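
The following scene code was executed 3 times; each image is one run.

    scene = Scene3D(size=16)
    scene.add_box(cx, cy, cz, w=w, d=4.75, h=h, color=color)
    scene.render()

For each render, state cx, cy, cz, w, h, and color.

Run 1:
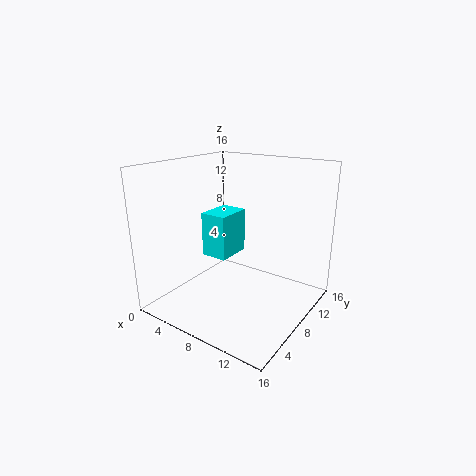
cx = 0.75; cy = 10.25; cz = 3.25; w = 3.5; h = 5.75; color = 'cyan'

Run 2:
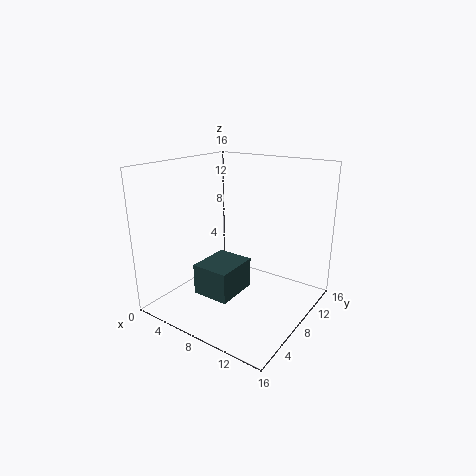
cx = 6; cy = 2.75; cz = 3; w = 4; h = 3.25; color = 'darkslategray'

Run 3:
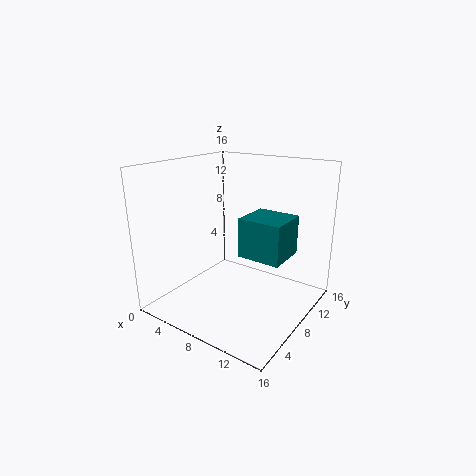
cx = 8; cy = 8; cz = 5.75; w = 5; h = 4.5; color = 'teal'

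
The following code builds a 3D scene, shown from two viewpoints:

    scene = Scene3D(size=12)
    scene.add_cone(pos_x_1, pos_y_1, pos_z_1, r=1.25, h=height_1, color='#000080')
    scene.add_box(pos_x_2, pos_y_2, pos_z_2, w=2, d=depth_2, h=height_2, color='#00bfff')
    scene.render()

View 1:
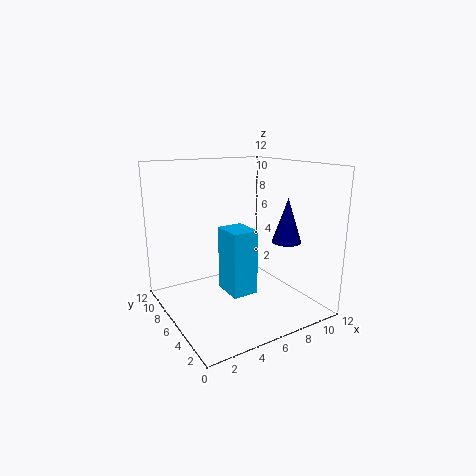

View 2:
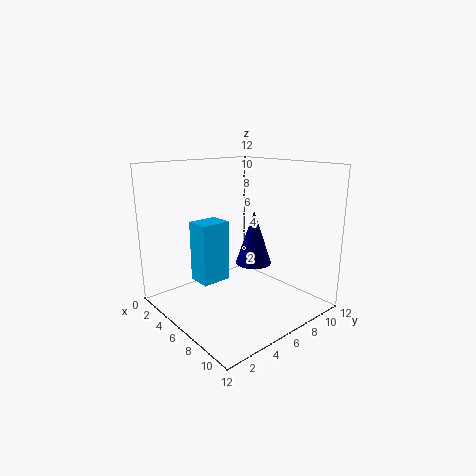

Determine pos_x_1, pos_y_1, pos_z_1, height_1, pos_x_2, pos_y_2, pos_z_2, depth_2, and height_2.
pos_x_1 = 9.75, pos_y_1 = 4.25, pos_z_1 = 5.5, height_1 = 3.75, pos_x_2 = 3.75, pos_y_2 = 2.75, pos_z_2 = 2.5, depth_2 = 2.5, height_2 = 5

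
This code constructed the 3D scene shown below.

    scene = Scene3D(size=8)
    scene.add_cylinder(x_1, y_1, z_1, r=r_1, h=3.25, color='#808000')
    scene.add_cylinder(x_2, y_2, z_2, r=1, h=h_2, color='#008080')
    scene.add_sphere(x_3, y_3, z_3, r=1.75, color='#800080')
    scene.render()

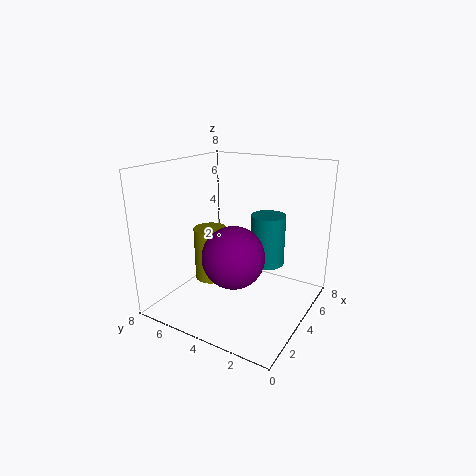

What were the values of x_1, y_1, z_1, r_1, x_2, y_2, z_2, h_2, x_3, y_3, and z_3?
x_1 = 4.5; y_1 = 6.25; z_1 = 0.75; r_1 = 1; x_2 = 5.75; y_2 = 3; z_2 = 2; h_2 = 3; x_3 = 3.5; y_3 = 4; z_3 = 3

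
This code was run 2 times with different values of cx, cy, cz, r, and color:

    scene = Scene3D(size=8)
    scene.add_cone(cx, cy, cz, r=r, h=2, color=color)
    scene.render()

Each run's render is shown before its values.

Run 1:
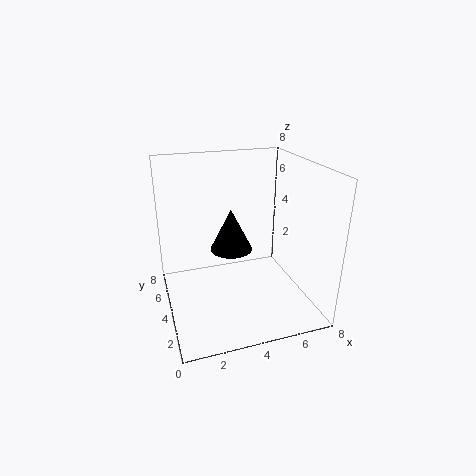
cx = 3; cy = 2; cz = 4.5; r = 1; color = 'black'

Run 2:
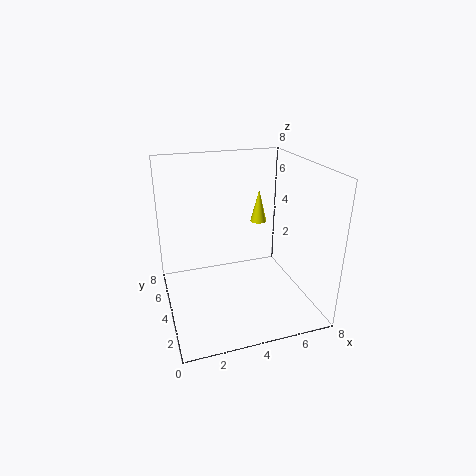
cx = 6; cy = 6; cz = 4; r = 0.5; color = 'yellow'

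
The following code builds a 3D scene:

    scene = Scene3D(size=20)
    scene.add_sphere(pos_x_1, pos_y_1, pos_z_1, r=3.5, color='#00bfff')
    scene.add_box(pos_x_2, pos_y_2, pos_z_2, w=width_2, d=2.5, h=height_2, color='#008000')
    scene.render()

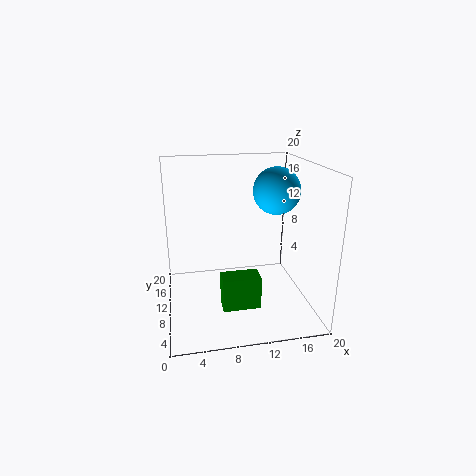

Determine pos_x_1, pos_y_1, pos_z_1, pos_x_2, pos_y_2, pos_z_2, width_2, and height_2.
pos_x_1 = 16.5; pos_y_1 = 13.5; pos_z_1 = 15.5; pos_x_2 = 6.5; pos_y_2 = 1; pos_z_2 = 4.5; width_2 = 4.5; height_2 = 4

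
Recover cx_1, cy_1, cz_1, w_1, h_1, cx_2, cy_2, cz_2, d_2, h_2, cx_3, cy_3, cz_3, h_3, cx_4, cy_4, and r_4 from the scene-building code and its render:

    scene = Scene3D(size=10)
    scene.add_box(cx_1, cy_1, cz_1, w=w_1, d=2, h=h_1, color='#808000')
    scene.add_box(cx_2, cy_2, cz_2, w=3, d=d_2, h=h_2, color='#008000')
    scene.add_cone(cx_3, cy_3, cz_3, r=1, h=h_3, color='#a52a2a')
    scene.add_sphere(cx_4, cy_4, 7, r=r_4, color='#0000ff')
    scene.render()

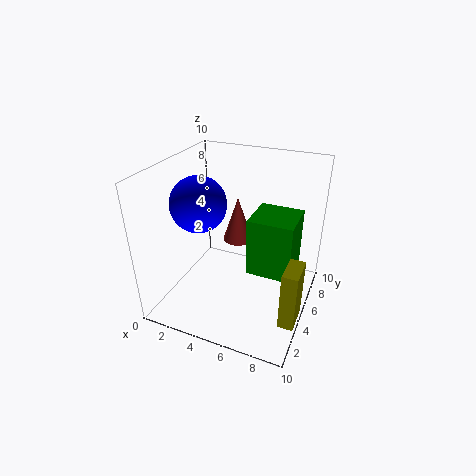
cx_1 = 9
cy_1 = 2
cz_1 = 1
w_1 = 1
h_1 = 4
cx_2 = 6
cy_2 = 4
cz_2 = 3
d_2 = 3
h_2 = 4
cx_3 = 5
cy_3 = 5
cz_3 = 5
h_3 = 3
cx_4 = 2
cy_4 = 5
r_4 = 2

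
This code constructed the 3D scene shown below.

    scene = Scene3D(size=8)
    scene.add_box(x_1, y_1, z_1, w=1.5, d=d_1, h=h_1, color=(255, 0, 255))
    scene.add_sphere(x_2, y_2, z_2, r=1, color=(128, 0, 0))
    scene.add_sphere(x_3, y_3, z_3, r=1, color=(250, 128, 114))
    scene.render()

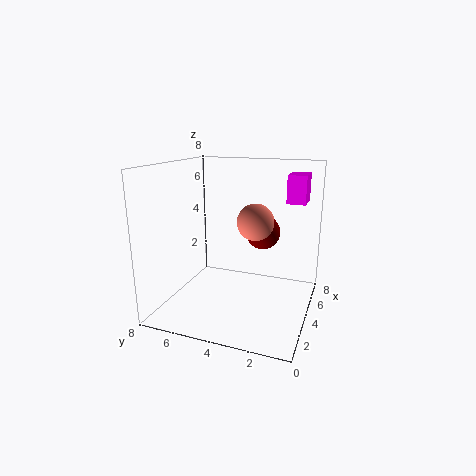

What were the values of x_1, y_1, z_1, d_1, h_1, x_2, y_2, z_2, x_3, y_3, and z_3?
x_1 = 4.5, y_1 = 0.5, z_1 = 6, d_1 = 1, h_1 = 1.5, x_2 = 5.5, y_2 = 3, z_2 = 4, x_3 = 4, y_3 = 3, z_3 = 5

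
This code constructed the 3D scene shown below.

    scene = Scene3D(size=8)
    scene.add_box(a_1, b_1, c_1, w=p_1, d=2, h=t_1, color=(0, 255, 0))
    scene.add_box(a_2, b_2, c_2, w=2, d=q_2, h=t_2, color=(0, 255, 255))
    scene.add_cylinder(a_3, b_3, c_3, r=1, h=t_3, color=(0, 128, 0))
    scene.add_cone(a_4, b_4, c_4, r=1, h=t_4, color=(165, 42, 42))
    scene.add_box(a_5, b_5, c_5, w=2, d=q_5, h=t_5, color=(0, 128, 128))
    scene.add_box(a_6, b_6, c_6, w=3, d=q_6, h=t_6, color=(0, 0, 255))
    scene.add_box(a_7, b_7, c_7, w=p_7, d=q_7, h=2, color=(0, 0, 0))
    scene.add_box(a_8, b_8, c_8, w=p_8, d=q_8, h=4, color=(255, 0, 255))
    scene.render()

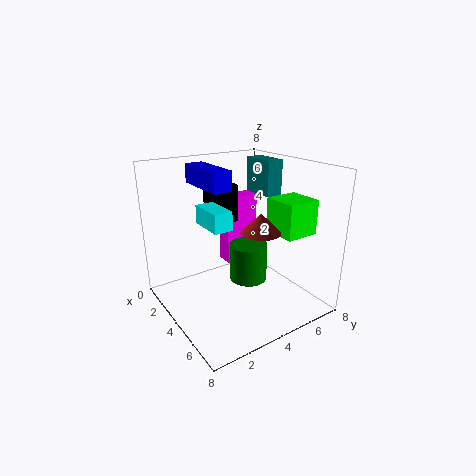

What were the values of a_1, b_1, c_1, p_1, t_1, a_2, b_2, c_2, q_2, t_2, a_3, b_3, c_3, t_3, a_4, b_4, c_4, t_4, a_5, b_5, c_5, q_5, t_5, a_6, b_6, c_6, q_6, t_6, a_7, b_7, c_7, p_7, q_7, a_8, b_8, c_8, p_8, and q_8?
a_1 = 4; b_1 = 6; c_1 = 4; p_1 = 2; t_1 = 2; a_2 = 3; b_2 = 2; c_2 = 5; q_2 = 1; t_2 = 1; a_3 = 5; b_3 = 4; c_3 = 2; t_3 = 2; a_4 = 6; b_4 = 4; c_4 = 5; t_4 = 1; a_5 = 2; b_5 = 6; c_5 = 6; q_5 = 1; t_5 = 2; a_6 = 2; b_6 = 2; c_6 = 7; q_6 = 1; t_6 = 1; a_7 = 2; b_7 = 3; c_7 = 5; p_7 = 2; q_7 = 1; a_8 = 2; b_8 = 4; c_8 = 2; p_8 = 1; q_8 = 2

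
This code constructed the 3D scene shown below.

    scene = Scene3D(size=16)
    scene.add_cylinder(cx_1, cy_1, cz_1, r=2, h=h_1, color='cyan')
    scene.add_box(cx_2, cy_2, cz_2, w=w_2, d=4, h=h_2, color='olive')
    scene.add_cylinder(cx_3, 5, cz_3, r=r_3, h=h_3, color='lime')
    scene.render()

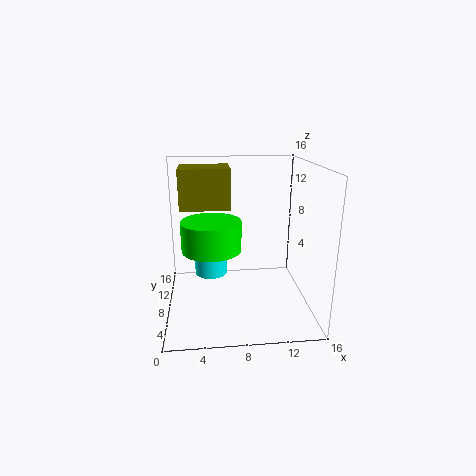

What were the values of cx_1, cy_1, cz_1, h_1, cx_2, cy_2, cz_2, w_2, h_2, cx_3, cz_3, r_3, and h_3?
cx_1 = 5, cy_1 = 12, cz_1 = 2, h_1 = 3, cx_2 = 2, cy_2 = 5, cz_2 = 12, w_2 = 5, h_2 = 4, cx_3 = 5, cz_3 = 8, r_3 = 3, h_3 = 3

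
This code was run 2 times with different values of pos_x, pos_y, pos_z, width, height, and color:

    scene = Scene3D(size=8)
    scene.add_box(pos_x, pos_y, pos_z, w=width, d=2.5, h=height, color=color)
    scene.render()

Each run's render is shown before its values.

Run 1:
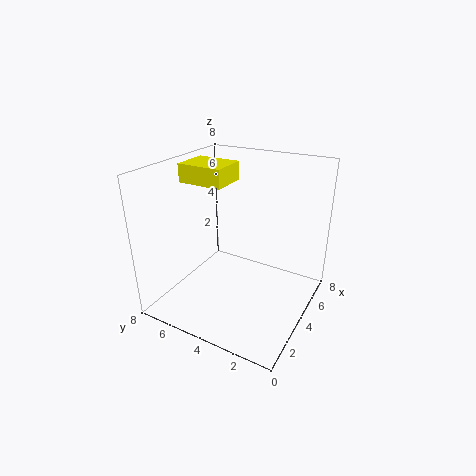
pos_x = 3; pos_y = 4.5; pos_z = 7; width = 2; height = 1; color = 'yellow'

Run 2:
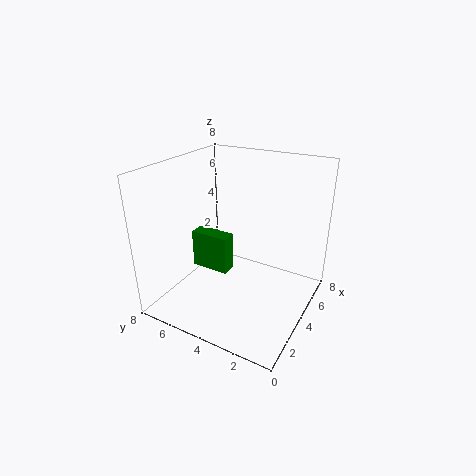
pos_x = 5; pos_y = 5.5; pos_z = 0.5; width = 1; height = 2.5; color = 'green'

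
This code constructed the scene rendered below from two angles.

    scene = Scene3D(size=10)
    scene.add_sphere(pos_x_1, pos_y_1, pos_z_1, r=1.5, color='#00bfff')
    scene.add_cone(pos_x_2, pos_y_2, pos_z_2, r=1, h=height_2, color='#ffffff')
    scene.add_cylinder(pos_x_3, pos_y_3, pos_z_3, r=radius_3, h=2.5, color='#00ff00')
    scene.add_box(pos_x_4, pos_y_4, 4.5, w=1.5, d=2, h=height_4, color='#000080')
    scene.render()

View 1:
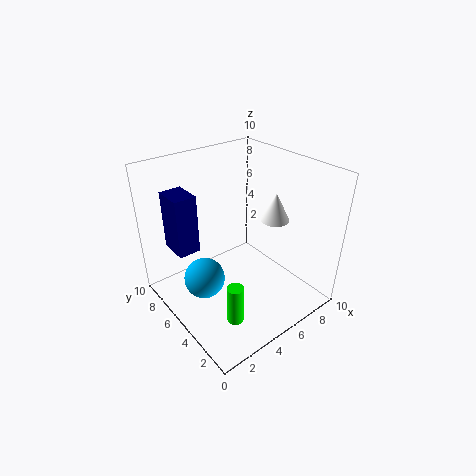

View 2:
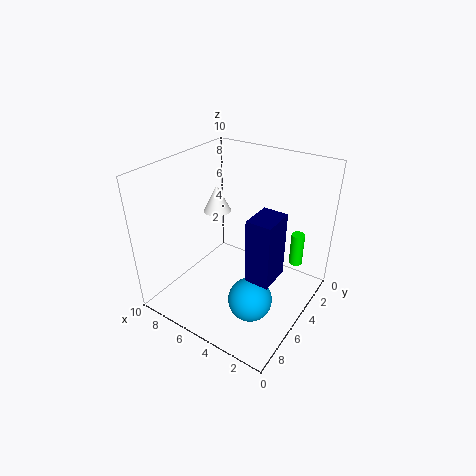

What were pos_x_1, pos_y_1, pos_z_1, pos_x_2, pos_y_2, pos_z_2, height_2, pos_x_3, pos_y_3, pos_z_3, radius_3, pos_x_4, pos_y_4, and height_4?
pos_x_1 = 3; pos_y_1 = 6.5; pos_z_1 = 1.5; pos_x_2 = 7.5; pos_y_2 = 4; pos_z_2 = 6; height_2 = 2; pos_x_3 = 2; pos_y_3 = 1.5; pos_z_3 = 2; radius_3 = 0.5; pos_x_4 = 1; pos_y_4 = 6; height_4 = 4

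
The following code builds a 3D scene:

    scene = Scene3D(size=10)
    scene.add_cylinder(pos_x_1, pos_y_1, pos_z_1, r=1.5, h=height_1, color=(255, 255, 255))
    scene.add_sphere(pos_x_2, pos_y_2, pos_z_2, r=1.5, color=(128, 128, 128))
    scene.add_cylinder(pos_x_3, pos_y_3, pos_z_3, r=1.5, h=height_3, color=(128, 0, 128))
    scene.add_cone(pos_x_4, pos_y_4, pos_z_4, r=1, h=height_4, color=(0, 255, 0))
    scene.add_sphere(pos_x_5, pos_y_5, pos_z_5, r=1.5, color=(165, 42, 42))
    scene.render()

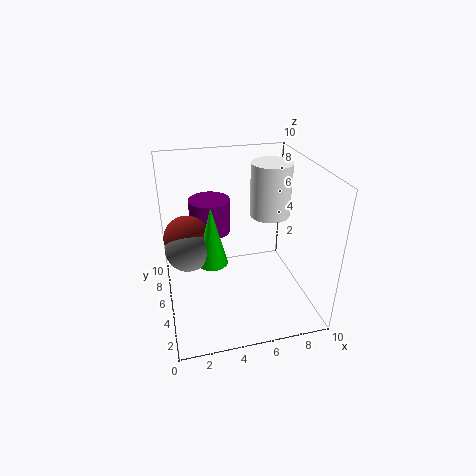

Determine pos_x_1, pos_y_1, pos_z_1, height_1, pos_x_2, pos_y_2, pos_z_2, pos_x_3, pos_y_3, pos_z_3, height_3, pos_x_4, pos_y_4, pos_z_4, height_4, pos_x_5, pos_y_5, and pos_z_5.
pos_x_1 = 8
pos_y_1 = 7
pos_z_1 = 5.5
height_1 = 4
pos_x_2 = 1.5
pos_y_2 = 4.5
pos_z_2 = 5
pos_x_3 = 3.5
pos_y_3 = 7.5
pos_z_3 = 4.5
height_3 = 2.5
pos_x_4 = 3
pos_y_4 = 4
pos_z_4 = 4
height_4 = 4
pos_x_5 = 1.5
pos_y_5 = 5
pos_z_5 = 5.5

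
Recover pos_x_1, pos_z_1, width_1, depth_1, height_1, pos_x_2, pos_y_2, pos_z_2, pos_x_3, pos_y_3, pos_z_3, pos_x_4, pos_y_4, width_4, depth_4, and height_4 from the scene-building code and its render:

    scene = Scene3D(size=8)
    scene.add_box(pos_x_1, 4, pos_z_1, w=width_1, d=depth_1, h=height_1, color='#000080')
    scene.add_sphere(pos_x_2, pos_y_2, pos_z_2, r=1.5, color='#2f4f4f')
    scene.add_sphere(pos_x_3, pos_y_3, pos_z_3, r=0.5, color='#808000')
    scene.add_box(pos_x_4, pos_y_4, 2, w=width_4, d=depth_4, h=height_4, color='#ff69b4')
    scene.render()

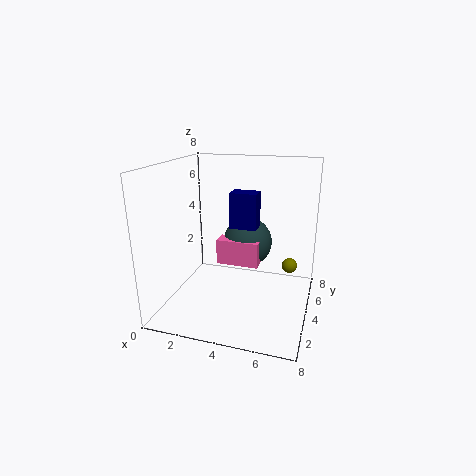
pos_x_1 = 3.5, pos_z_1 = 4.5, width_1 = 1.5, depth_1 = 1, height_1 = 2, pos_x_2 = 4, pos_y_2 = 6, pos_z_2 = 3, pos_x_3 = 6.5, pos_y_3 = 7.5, pos_z_3 = 1, pos_x_4 = 2.5, pos_y_4 = 4.5, width_4 = 2.5, depth_4 = 1, height_4 = 1.5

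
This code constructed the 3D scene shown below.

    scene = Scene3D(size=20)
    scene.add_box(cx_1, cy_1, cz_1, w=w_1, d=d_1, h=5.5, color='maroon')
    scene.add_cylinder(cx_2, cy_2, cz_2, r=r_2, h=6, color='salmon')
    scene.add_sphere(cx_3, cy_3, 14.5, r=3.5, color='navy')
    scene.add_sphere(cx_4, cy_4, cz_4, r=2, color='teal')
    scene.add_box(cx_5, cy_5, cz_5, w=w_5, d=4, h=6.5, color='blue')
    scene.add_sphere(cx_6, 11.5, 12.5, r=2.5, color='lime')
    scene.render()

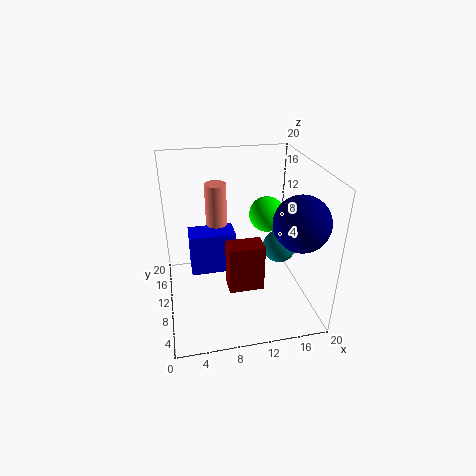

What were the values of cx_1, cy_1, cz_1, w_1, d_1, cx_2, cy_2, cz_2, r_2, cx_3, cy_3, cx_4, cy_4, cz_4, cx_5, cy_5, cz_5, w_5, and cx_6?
cx_1 = 7; cy_1 = 0.5; cz_1 = 8.5; w_1 = 4; d_1 = 2.5; cx_2 = 7.5; cy_2 = 13; cz_2 = 11; r_2 = 1.5; cx_3 = 16.5; cy_3 = 4; cx_4 = 14; cy_4 = 4.5; cz_4 = 11.5; cx_5 = 3.5; cy_5 = 13.5; cz_5 = 2; w_5 = 7; cx_6 = 14.5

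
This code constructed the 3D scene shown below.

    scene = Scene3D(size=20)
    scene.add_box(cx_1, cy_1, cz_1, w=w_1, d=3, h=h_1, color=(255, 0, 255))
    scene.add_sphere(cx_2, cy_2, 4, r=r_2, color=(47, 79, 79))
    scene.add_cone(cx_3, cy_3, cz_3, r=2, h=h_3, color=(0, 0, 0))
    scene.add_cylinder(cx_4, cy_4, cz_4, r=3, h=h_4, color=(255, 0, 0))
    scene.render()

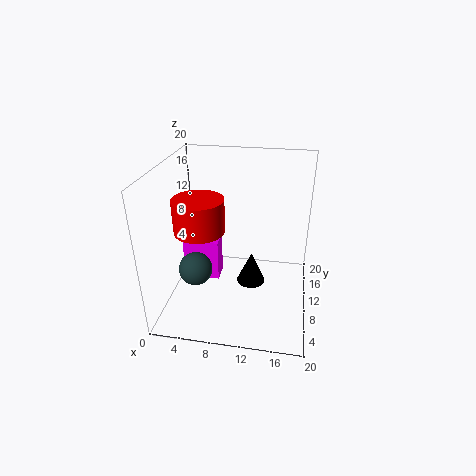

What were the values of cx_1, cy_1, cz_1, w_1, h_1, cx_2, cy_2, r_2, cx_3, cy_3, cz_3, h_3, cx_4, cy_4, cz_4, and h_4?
cx_1 = 1
cy_1 = 12
cz_1 = 1
w_1 = 5.5
h_1 = 6.5
cx_2 = 3.5
cy_2 = 10
r_2 = 2.5
cx_3 = 12
cy_3 = 9.5
cz_3 = 3.5
h_3 = 4.5
cx_4 = 6.5
cy_4 = 4
cz_4 = 14
h_4 = 4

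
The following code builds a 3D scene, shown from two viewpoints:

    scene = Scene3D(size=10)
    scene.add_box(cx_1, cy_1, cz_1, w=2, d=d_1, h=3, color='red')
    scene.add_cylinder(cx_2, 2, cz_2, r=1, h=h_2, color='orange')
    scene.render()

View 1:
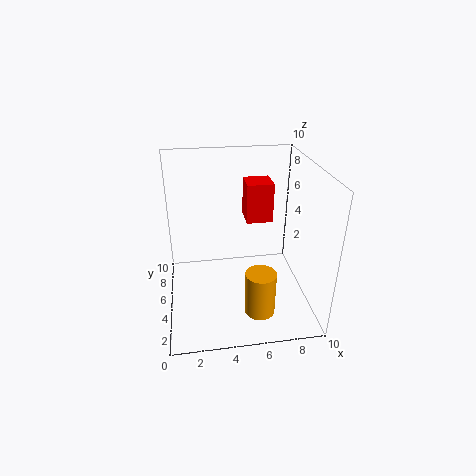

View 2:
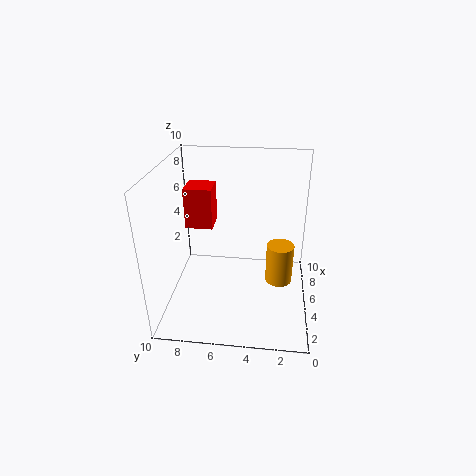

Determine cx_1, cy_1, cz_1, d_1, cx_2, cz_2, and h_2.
cx_1 = 6; cy_1 = 7; cz_1 = 5; d_1 = 2; cx_2 = 6; cz_2 = 1; h_2 = 3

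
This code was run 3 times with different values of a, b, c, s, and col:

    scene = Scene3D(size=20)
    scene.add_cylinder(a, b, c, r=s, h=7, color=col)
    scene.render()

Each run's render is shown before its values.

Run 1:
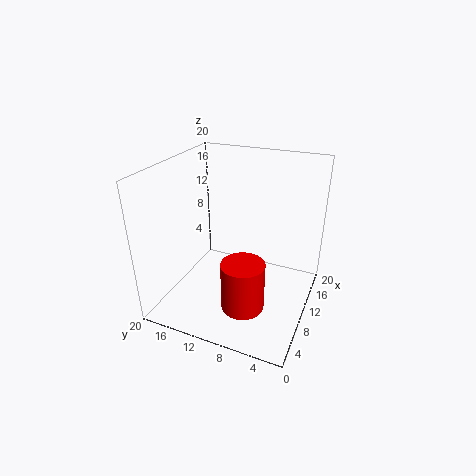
a = 7; b = 8; c = 1; s = 3; col = 'red'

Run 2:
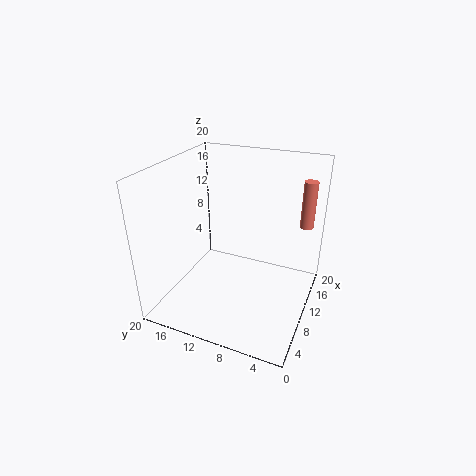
a = 17; b = 2; c = 10; s = 1; col = 'salmon'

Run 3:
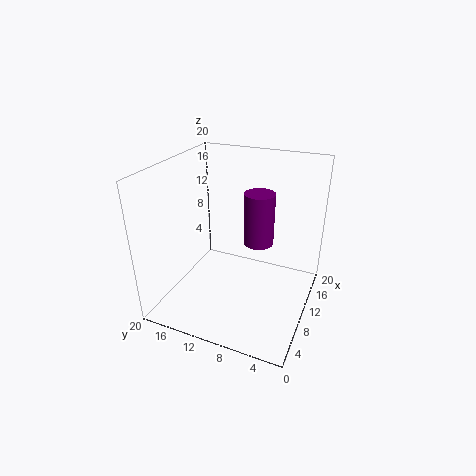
a = 10; b = 7; c = 10; s = 2; col = 'purple'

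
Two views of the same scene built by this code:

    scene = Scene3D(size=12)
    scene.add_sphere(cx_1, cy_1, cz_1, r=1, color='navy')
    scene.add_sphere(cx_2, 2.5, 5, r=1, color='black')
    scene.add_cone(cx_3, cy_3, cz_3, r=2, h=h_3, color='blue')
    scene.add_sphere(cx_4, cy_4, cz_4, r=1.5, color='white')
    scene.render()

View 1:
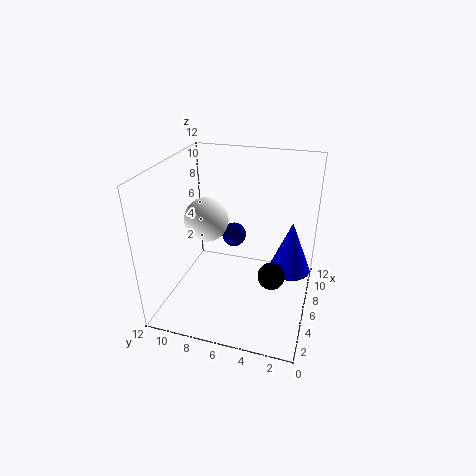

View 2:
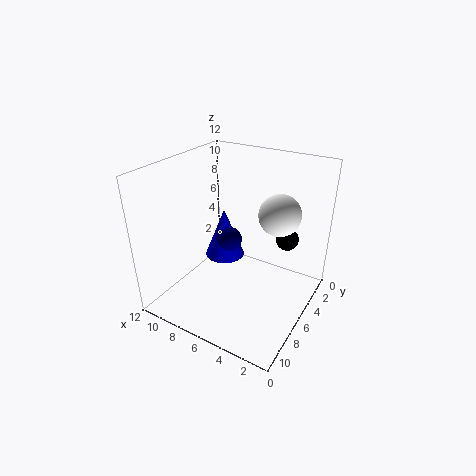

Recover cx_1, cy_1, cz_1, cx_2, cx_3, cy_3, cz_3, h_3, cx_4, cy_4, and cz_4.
cx_1 = 6.5; cy_1 = 6.5; cz_1 = 6; cx_2 = 3; cx_3 = 10; cy_3 = 2; cz_3 = 1; h_3 = 5; cx_4 = 2; cy_4 = 7; cz_4 = 9.5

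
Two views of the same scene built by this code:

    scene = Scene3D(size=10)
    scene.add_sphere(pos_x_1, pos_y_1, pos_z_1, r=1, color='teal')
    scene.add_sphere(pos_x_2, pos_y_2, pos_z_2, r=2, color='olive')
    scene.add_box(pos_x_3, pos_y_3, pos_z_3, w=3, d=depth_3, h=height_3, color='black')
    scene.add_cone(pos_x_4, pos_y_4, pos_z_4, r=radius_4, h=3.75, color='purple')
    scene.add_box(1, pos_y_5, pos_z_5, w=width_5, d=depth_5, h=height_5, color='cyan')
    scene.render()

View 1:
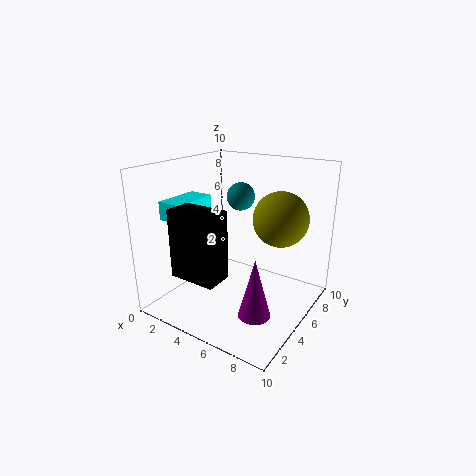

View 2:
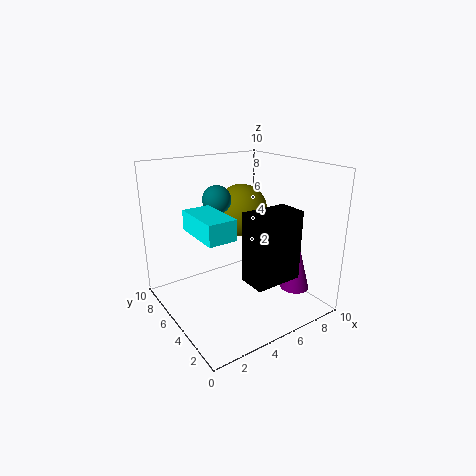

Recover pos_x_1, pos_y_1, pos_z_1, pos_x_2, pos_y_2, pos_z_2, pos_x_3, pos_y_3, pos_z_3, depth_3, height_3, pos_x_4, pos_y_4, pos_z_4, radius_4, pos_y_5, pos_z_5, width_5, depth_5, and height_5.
pos_x_1 = 4.25; pos_y_1 = 6.5; pos_z_1 = 7.5; pos_x_2 = 7; pos_y_2 = 7.5; pos_z_2 = 6; pos_x_3 = 3.25; pos_y_3 = 0.25; pos_z_3 = 3.75; depth_3 = 1.75; height_3 = 4.25; pos_x_4 = 8; pos_y_4 = 2.25; pos_z_4 = 1.5; radius_4 = 1; pos_y_5 = 1.75; pos_z_5 = 6.5; width_5 = 1.75; depth_5 = 3.25; height_5 = 1.25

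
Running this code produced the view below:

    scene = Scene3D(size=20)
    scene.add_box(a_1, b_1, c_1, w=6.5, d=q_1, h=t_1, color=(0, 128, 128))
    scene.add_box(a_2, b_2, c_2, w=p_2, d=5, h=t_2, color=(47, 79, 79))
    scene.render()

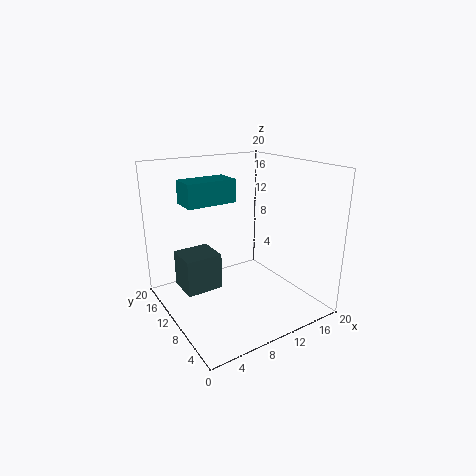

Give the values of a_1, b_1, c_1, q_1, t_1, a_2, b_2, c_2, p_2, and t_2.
a_1 = 2.5
b_1 = 9
c_1 = 15.5
q_1 = 3.5
t_1 = 3
a_2 = 3.5
b_2 = 13
c_2 = 1
p_2 = 5.5
t_2 = 5.5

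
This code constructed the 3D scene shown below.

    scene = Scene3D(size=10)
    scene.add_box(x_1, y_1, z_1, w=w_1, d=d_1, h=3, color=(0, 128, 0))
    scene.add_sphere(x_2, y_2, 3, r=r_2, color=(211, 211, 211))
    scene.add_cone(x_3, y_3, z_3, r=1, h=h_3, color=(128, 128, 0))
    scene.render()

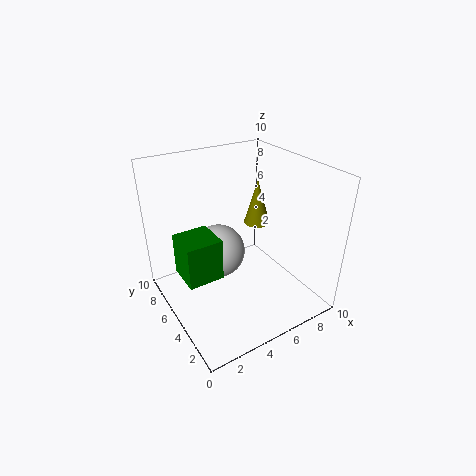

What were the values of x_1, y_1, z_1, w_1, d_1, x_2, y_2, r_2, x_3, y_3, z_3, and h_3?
x_1 = 1
y_1 = 4.5
z_1 = 2.5
w_1 = 2.5
d_1 = 2.5
x_2 = 4.5
y_2 = 7
r_2 = 2
x_3 = 8
y_3 = 7
z_3 = 4.5
h_3 = 3.5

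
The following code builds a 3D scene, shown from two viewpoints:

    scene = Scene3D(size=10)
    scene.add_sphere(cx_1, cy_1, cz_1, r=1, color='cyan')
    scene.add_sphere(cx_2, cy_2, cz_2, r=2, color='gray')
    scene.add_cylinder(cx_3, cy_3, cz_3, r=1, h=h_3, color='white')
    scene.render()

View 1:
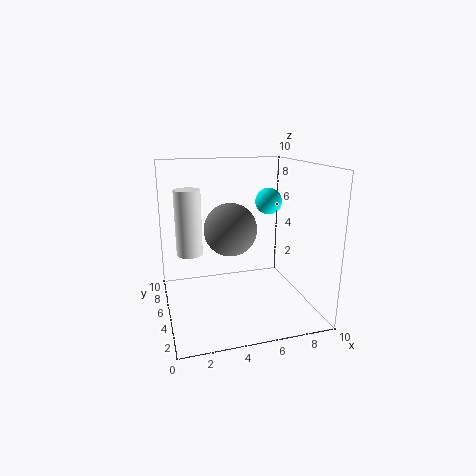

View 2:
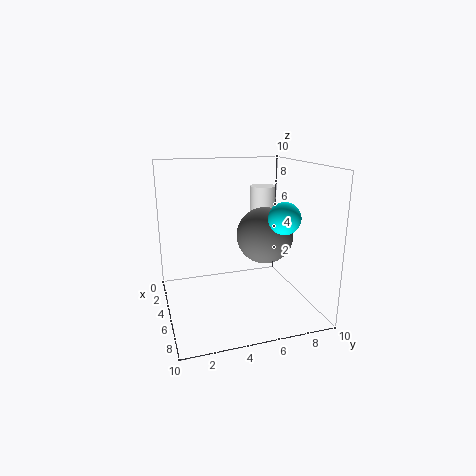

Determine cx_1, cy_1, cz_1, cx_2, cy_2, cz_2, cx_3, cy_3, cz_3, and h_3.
cx_1 = 8
cy_1 = 7
cz_1 = 7
cx_2 = 5
cy_2 = 7
cz_2 = 5
cx_3 = 2
cy_3 = 8
cz_3 = 3
h_3 = 5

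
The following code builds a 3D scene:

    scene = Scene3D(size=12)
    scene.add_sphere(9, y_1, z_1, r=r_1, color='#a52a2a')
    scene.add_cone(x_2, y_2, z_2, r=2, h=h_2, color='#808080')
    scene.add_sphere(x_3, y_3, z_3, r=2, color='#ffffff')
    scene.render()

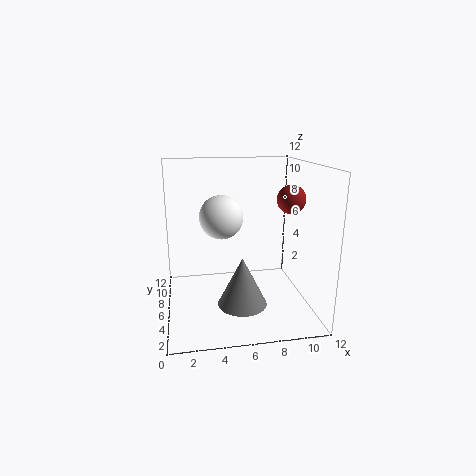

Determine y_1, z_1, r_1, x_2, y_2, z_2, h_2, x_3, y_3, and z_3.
y_1 = 2; z_1 = 10; r_1 = 1; x_2 = 6; y_2 = 4; z_2 = 1; h_2 = 4; x_3 = 5; y_3 = 9; z_3 = 7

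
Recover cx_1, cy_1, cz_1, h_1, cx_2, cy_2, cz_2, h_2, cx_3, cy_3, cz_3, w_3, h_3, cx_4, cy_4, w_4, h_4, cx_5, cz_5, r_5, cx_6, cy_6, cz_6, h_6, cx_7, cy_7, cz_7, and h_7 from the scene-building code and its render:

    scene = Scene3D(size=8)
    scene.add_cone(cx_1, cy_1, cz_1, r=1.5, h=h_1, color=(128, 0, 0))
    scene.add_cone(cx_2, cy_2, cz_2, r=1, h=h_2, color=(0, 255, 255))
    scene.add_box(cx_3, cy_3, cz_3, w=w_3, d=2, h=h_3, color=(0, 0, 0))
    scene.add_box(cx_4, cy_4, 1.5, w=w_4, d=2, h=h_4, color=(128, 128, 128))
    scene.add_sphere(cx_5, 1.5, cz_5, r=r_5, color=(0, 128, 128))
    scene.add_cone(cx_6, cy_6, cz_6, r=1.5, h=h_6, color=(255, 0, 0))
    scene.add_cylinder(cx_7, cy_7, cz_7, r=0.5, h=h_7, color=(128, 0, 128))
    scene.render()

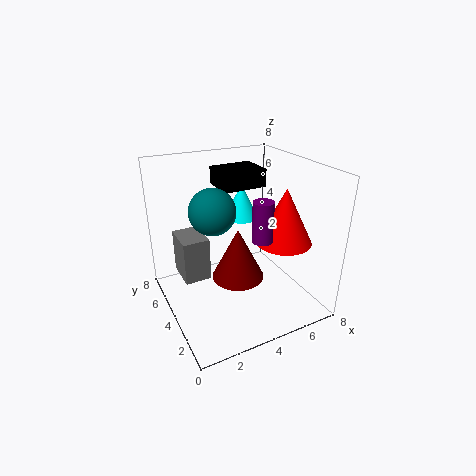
cx_1 = 4
cy_1 = 4
cz_1 = 1.5
h_1 = 3
cx_2 = 5
cy_2 = 5.5
cz_2 = 4.5
h_2 = 2
cx_3 = 3.5
cy_3 = 4.5
cz_3 = 6.5
w_3 = 2.5
h_3 = 1
cx_4 = 1
cy_4 = 4.5
w_4 = 1.5
h_4 = 2.5
cx_5 = 1.5
cz_5 = 7
r_5 = 1
cx_6 = 6
cy_6 = 2.5
cz_6 = 4
h_6 = 3
cx_7 = 4
cy_7 = 1.5
cz_7 = 5
h_7 = 2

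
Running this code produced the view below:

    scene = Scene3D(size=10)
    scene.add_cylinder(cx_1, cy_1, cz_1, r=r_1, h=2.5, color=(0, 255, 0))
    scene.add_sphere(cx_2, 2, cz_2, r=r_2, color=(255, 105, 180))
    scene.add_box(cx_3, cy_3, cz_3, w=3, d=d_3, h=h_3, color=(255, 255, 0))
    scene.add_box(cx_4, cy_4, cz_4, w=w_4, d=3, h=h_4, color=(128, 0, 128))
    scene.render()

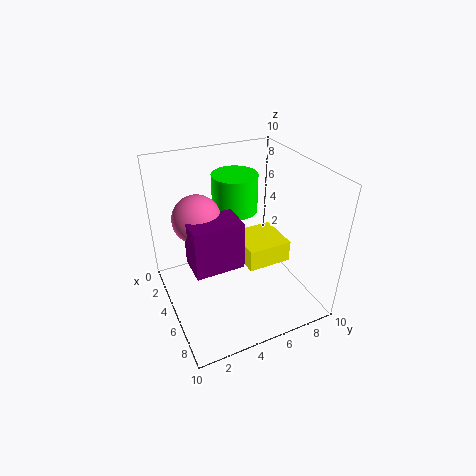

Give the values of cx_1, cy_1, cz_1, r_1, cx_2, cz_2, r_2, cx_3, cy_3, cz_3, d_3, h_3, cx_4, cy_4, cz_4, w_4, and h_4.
cx_1 = 4.5, cy_1 = 5, cz_1 = 7, r_1 = 1.5, cx_2 = 5.5, cz_2 = 7.5, r_2 = 1.5, cx_3 = 4, cy_3 = 5, cz_3 = 3.5, d_3 = 3, h_3 = 1.5, cx_4 = 6, cy_4 = 1, cz_4 = 5, w_4 = 2, h_4 = 3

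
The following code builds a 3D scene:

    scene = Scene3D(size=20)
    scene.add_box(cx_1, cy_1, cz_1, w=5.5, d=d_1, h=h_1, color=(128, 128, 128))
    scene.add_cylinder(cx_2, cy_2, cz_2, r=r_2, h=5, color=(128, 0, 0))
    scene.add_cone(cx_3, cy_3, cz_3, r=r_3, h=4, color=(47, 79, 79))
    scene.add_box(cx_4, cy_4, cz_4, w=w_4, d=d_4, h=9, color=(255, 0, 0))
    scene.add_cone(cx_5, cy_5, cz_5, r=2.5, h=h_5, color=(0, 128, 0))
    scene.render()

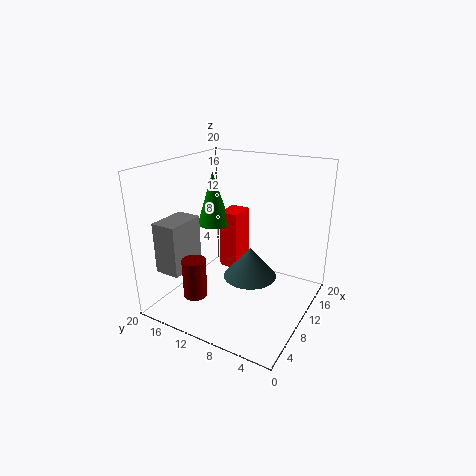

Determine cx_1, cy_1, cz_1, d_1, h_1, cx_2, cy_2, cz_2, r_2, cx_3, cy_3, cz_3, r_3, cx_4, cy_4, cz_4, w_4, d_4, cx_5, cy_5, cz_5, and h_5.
cx_1 = 2.5; cy_1 = 15; cz_1 = 6; d_1 = 3.5; h_1 = 7; cx_2 = 2.5; cy_2 = 12; cz_2 = 4.5; r_2 = 1.5; cx_3 = 8; cy_3 = 7; cz_3 = 6; r_3 = 3.5; cx_4 = 13; cy_4 = 12; cz_4 = 3; w_4 = 4; d_4 = 3; cx_5 = 13; cy_5 = 16; cz_5 = 10; h_5 = 8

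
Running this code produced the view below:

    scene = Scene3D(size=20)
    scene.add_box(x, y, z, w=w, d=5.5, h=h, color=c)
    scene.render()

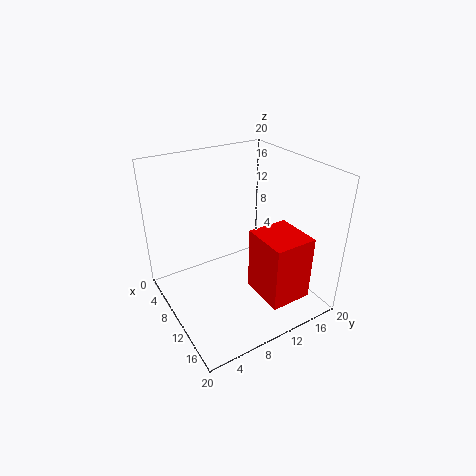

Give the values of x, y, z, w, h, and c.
x = 13.5
y = 9.5
z = 4.5
w = 6
h = 8.5
c = 'red'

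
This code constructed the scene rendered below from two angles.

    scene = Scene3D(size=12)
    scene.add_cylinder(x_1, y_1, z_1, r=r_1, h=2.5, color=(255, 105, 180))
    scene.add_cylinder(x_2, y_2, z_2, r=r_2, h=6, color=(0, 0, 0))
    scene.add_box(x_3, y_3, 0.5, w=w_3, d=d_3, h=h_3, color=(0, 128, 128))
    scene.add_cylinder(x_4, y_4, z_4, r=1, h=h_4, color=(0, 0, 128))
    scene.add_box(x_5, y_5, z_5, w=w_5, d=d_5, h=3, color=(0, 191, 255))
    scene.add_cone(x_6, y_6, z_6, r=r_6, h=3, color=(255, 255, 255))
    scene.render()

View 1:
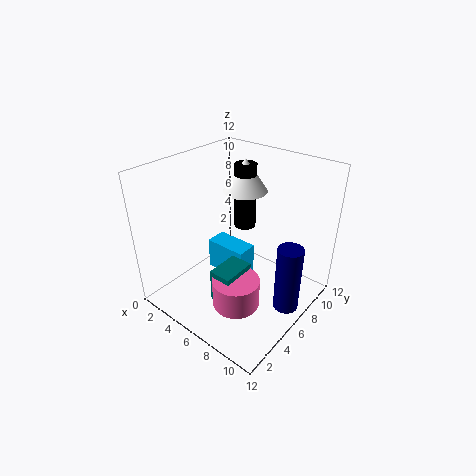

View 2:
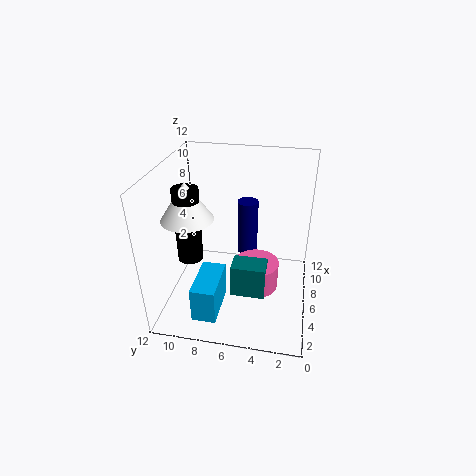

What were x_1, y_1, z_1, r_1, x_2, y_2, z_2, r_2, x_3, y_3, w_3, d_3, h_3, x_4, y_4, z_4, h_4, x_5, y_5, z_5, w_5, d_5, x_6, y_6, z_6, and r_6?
x_1 = 7, y_1 = 4.5, z_1 = 0.5, r_1 = 2, x_2 = 4, y_2 = 9.5, z_2 = 5, r_2 = 1, x_3 = 5, y_3 = 3.5, w_3 = 2, d_3 = 3, h_3 = 3, x_4 = 11, y_4 = 6, z_4 = 1.5, h_4 = 5.5, x_5 = 1.5, y_5 = 7, z_5 = 0.5, w_5 = 4, d_5 = 2, x_6 = 4, y_6 = 9.5, z_6 = 8.5, r_6 = 2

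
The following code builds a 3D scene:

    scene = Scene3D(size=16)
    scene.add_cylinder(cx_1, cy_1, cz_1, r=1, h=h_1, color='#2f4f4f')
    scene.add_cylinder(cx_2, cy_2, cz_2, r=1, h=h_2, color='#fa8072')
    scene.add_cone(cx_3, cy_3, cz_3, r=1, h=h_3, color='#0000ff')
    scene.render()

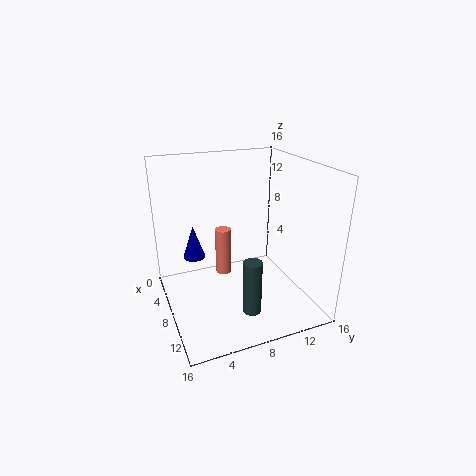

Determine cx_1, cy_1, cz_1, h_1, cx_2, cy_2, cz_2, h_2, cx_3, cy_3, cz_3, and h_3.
cx_1 = 12
cy_1 = 8
cz_1 = 1
h_1 = 6
cx_2 = 3
cy_2 = 8
cz_2 = 1
h_2 = 6
cx_3 = 12
cy_3 = 2
cz_3 = 9
h_3 = 3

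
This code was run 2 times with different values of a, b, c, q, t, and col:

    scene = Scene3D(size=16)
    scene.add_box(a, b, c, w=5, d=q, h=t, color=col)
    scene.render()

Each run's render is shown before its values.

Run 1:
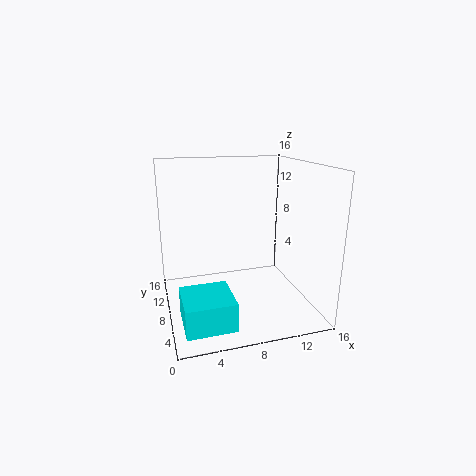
a = 1, b = 1, c = 1, q = 5, t = 3, col = 'cyan'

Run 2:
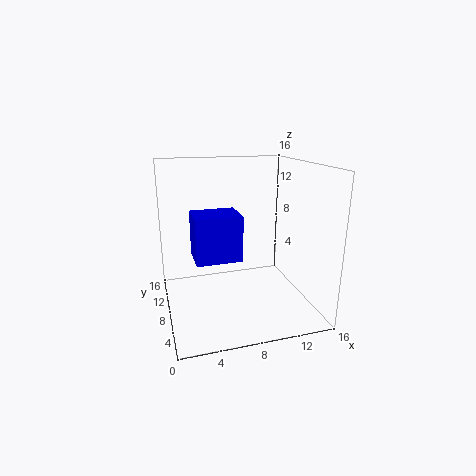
a = 3, b = 6, c = 6, q = 4, t = 5, col = 'blue'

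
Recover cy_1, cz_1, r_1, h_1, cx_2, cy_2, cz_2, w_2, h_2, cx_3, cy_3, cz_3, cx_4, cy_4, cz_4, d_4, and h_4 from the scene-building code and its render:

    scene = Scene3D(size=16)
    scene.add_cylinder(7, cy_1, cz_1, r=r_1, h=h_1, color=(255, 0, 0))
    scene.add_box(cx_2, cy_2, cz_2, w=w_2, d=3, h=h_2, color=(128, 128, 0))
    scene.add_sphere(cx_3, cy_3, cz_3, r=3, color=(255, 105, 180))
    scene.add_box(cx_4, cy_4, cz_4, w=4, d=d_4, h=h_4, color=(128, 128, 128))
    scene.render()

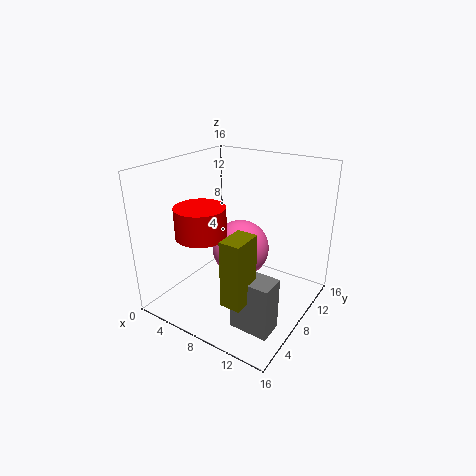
cy_1 = 3, cz_1 = 10, r_1 = 2.5, h_1 = 3, cx_2 = 11, cy_2 = 0.5, cz_2 = 5, w_2 = 2, h_2 = 6.5, cx_3 = 9, cy_3 = 7, cz_3 = 7.5, cx_4 = 11, cy_4 = 2, cz_4 = 1.5, d_4 = 2.5, h_4 = 5.5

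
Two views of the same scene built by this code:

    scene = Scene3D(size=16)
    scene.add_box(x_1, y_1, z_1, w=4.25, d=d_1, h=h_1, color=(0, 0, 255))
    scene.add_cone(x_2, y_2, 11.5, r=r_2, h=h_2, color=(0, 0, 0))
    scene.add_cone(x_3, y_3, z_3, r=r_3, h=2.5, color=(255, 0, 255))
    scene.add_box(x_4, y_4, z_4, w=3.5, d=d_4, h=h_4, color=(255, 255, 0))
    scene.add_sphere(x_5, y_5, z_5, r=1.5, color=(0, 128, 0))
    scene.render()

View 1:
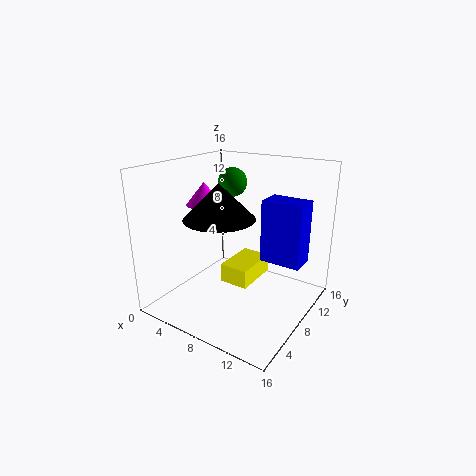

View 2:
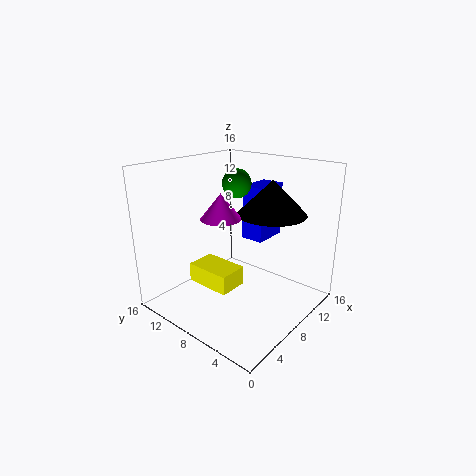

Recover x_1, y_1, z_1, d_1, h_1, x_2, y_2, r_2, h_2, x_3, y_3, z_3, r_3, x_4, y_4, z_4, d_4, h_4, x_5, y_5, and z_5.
x_1 = 11.25; y_1 = 7.25; z_1 = 6.5; d_1 = 2.75; h_1 = 6.5; x_2 = 8.5; y_2 = 4; r_2 = 3.5; h_2 = 3.5; x_3 = 4.25; y_3 = 7; z_3 = 11.5; r_3 = 2; x_4 = 5.5; y_4 = 8; z_4 = 1.75; d_4 = 5.5; h_4 = 2.25; x_5 = 7.5; y_5 = 7.75; z_5 = 14.25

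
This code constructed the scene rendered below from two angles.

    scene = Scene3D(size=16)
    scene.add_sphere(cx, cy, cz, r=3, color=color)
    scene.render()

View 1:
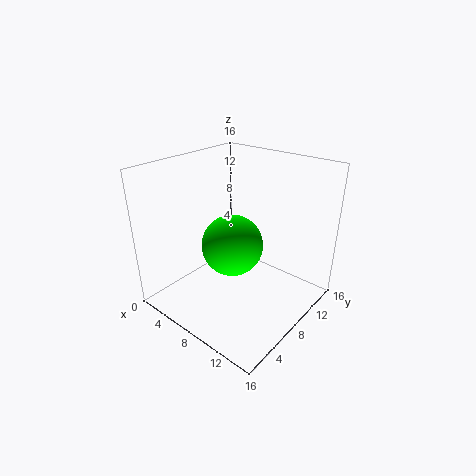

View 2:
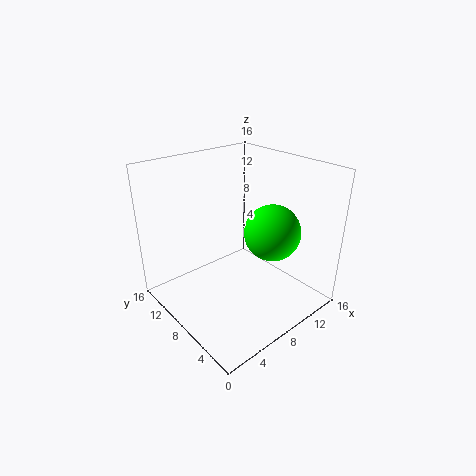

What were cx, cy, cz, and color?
cx = 10
cy = 4.75
cz = 9.25
color = 'lime'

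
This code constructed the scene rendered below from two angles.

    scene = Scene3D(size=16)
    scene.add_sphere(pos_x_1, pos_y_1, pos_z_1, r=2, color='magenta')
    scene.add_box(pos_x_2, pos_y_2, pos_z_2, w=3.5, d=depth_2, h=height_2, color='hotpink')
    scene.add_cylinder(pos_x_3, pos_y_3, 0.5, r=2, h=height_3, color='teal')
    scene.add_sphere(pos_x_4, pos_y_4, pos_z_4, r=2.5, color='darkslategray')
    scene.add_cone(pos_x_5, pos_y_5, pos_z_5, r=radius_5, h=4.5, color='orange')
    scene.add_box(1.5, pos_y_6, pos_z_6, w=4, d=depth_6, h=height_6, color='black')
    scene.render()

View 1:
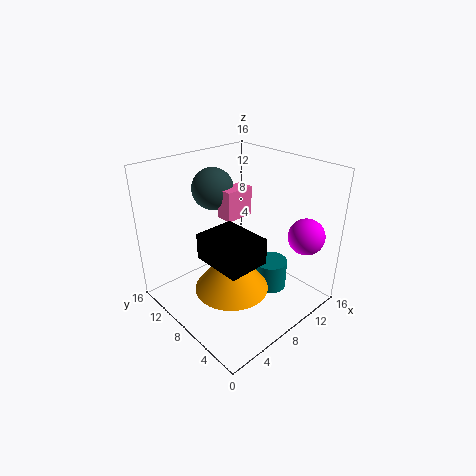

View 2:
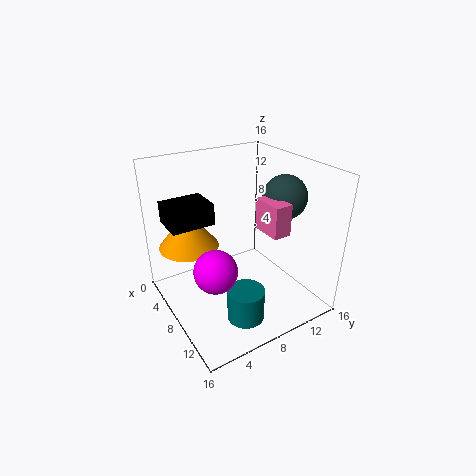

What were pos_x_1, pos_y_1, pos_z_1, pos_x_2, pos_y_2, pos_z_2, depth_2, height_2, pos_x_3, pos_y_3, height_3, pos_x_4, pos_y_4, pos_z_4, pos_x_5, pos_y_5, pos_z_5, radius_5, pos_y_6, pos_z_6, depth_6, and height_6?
pos_x_1 = 13
pos_y_1 = 2.5
pos_z_1 = 8.5
pos_x_2 = 8.5
pos_y_2 = 10
pos_z_2 = 9
depth_2 = 2
height_2 = 3.5
pos_x_3 = 12
pos_y_3 = 6.5
height_3 = 3.5
pos_x_4 = 9
pos_y_4 = 13.5
pos_z_4 = 12
pos_x_5 = 3.5
pos_y_5 = 4
pos_z_5 = 6
radius_5 = 3.5
pos_y_6 = 1.5
pos_z_6 = 9
depth_6 = 5
height_6 = 2.5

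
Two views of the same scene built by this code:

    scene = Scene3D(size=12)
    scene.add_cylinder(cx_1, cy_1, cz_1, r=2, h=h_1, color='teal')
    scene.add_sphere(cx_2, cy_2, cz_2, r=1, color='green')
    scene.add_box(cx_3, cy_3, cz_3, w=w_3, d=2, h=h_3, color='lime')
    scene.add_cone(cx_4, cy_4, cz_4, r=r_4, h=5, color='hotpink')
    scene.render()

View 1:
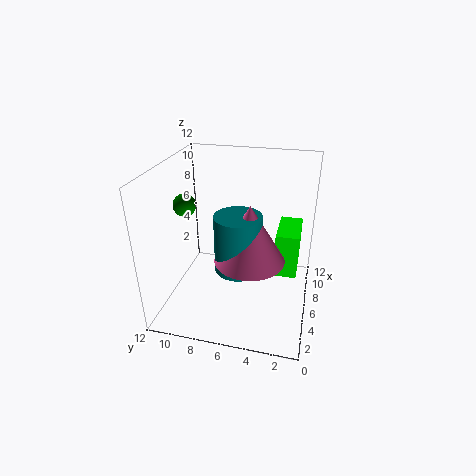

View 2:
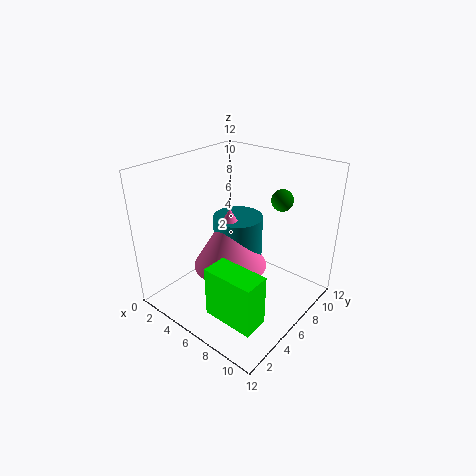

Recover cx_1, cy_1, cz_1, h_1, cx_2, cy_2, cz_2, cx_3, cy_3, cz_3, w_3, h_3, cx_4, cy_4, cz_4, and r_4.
cx_1 = 6
cy_1 = 6
cz_1 = 3
h_1 = 5
cx_2 = 7
cy_2 = 11
cz_2 = 8
cx_3 = 7
cy_3 = 1
cz_3 = 2
w_3 = 4
h_3 = 4
cx_4 = 6
cy_4 = 5
cz_4 = 4
r_4 = 3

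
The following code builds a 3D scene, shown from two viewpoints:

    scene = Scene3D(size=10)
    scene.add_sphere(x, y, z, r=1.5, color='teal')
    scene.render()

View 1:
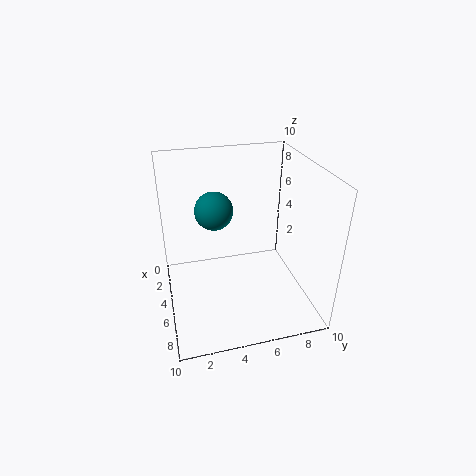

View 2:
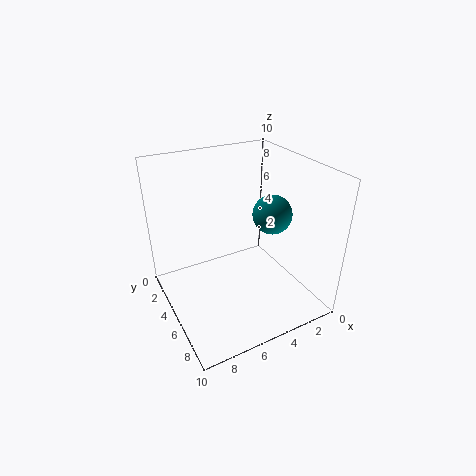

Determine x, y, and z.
x = 1.5, y = 4, z = 5.5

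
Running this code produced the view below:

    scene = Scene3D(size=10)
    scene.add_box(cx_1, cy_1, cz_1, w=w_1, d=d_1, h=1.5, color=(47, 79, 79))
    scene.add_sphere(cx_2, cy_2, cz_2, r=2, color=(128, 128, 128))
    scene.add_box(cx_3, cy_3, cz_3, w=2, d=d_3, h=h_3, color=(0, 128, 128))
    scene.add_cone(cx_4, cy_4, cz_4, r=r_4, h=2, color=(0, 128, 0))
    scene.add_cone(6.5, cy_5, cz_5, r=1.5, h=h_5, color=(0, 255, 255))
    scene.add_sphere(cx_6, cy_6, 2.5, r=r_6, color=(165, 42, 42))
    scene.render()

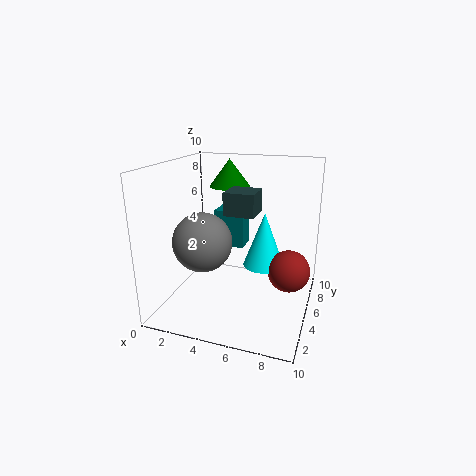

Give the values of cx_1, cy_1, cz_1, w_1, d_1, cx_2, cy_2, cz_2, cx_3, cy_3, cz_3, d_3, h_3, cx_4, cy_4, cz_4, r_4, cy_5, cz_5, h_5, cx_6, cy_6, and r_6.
cx_1 = 4.5, cy_1 = 3.5, cz_1 = 7, w_1 = 2, d_1 = 2, cx_2 = 3, cy_2 = 3.5, cz_2 = 5, cx_3 = 3.5, cy_3 = 4.5, cz_3 = 4.5, d_3 = 1.5, h_3 = 2.5, cx_4 = 3.5, cy_4 = 7.5, cz_4 = 8, r_4 = 1.5, cy_5 = 6.5, cz_5 = 2.5, h_5 = 4, cx_6 = 8.5, cy_6 = 6, r_6 = 1.5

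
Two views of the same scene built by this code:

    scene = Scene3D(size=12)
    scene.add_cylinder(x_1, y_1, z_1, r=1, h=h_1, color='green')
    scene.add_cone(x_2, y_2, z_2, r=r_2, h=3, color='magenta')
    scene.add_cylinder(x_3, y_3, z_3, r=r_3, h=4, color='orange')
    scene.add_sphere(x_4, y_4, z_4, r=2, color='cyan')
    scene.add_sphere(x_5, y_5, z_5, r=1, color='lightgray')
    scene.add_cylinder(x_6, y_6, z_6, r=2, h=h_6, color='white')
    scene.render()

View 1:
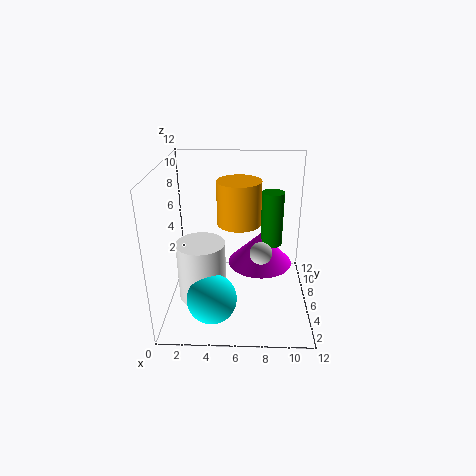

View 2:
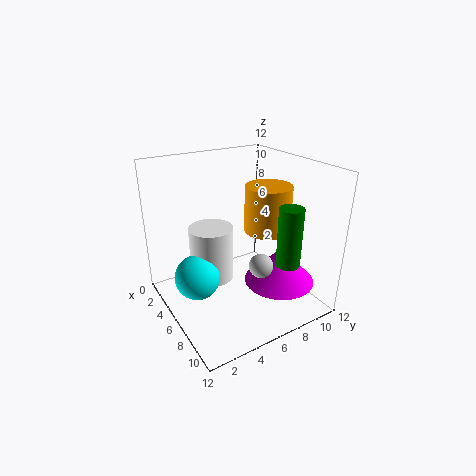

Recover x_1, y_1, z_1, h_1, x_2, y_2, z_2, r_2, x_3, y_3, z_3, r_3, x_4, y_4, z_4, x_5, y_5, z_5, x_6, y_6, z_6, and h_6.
x_1 = 9, y_1 = 9, z_1 = 4, h_1 = 5, x_2 = 8, y_2 = 9, z_2 = 2, r_2 = 3, x_3 = 6, y_3 = 9, z_3 = 6, r_3 = 2, x_4 = 4, y_4 = 3, z_4 = 2, x_5 = 8, y_5 = 7, z_5 = 4, x_6 = 3, y_6 = 5, z_6 = 1, h_6 = 5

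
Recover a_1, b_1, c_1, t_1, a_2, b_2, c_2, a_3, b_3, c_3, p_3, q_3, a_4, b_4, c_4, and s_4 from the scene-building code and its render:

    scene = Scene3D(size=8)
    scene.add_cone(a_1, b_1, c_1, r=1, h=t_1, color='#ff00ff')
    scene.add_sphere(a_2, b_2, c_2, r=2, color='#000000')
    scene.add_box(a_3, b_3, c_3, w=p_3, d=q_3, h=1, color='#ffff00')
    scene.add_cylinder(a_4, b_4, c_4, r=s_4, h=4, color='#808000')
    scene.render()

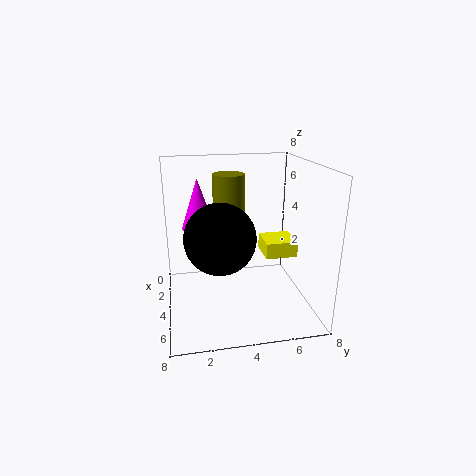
a_1 = 2
b_1 = 2
c_1 = 4
t_1 = 3
a_2 = 4
b_2 = 3
c_2 = 4
a_3 = 1
b_3 = 6
c_3 = 2
p_3 = 2
q_3 = 2
a_4 = 1
b_4 = 4
c_4 = 3
s_4 = 1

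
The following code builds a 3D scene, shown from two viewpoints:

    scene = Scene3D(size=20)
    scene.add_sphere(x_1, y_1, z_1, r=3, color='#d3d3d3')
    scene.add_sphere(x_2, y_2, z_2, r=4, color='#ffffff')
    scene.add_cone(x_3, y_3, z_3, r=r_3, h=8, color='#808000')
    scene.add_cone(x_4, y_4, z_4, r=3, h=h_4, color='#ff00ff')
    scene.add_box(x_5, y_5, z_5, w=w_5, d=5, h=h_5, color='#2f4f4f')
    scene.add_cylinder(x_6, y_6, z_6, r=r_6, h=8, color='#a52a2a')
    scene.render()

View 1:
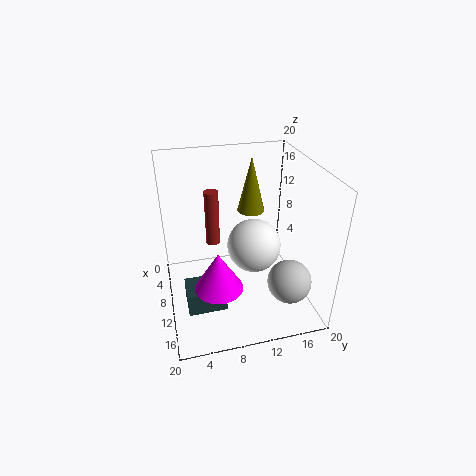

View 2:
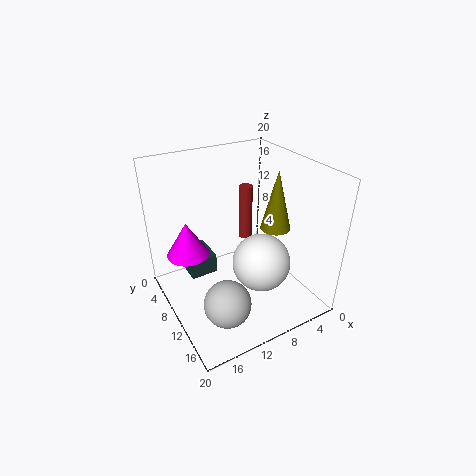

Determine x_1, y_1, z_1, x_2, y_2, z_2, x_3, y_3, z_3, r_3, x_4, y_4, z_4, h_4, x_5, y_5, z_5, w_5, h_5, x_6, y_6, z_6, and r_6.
x_1 = 15, y_1 = 16, z_1 = 5, x_2 = 8, y_2 = 13, z_2 = 7, x_3 = 6, y_3 = 13, z_3 = 12, r_3 = 2, x_4 = 16, y_4 = 6, z_4 = 7, h_4 = 5, x_5 = 12, y_5 = 2, z_5 = 3, w_5 = 4, h_5 = 3, x_6 = 7, y_6 = 7, z_6 = 8, r_6 = 1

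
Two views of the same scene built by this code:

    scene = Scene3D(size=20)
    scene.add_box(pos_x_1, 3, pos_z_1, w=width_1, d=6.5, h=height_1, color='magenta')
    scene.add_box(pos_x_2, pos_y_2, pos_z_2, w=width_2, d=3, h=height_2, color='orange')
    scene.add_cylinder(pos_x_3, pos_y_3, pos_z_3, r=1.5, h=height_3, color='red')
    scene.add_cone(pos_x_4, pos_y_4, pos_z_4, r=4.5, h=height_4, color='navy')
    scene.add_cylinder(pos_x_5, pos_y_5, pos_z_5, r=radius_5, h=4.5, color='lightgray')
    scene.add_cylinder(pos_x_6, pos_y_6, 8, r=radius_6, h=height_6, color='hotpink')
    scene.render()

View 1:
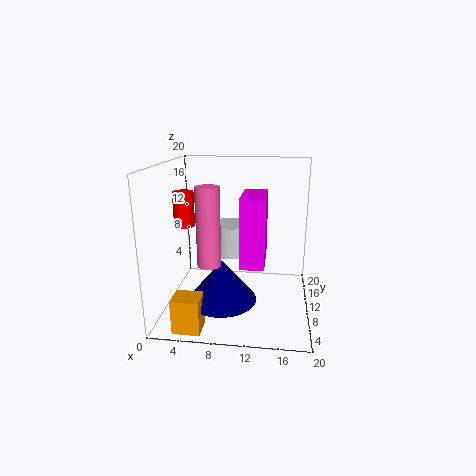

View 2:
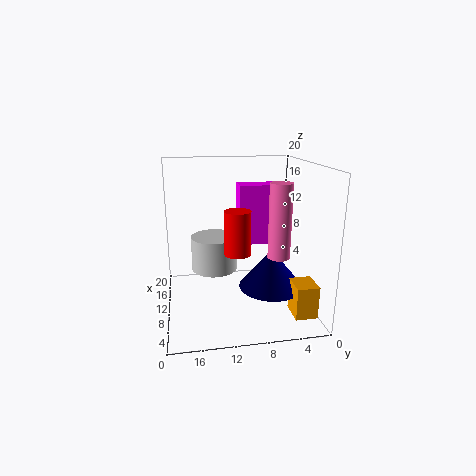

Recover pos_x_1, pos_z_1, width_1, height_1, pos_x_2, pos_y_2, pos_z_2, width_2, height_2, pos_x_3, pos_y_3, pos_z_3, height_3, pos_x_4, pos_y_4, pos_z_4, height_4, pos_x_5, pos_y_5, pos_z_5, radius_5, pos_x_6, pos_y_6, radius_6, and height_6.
pos_x_1 = 11
pos_z_1 = 8.5
width_1 = 3
height_1 = 8.5
pos_x_2 = 3
pos_y_2 = 0.5
pos_z_2 = 0.5
width_2 = 3.5
height_2 = 4.5
pos_x_3 = 2
pos_y_3 = 11.5
pos_z_3 = 11
height_3 = 5
pos_x_4 = 8.5
pos_y_4 = 5.5
pos_z_4 = 3
height_4 = 5.5
pos_x_5 = 8.5
pos_y_5 = 13.5
pos_z_5 = 6.5
radius_5 = 3
pos_x_6 = 7
pos_y_6 = 5
radius_6 = 1.5
height_6 = 10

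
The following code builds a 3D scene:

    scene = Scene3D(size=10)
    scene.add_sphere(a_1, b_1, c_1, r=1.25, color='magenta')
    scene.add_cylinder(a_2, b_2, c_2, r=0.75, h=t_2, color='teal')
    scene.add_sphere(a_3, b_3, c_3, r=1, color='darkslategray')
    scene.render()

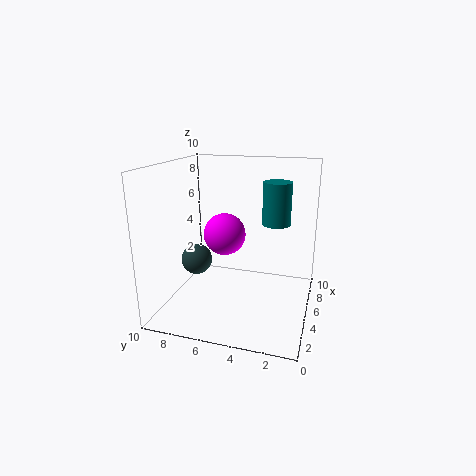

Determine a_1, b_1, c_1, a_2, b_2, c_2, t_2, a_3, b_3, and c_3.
a_1 = 2.25, b_1 = 5, c_1 = 6.25, a_2 = 1.25, b_2 = 1.75, c_2 = 7.5, t_2 = 2.25, a_3 = 3, b_3 = 7.25, c_3 = 4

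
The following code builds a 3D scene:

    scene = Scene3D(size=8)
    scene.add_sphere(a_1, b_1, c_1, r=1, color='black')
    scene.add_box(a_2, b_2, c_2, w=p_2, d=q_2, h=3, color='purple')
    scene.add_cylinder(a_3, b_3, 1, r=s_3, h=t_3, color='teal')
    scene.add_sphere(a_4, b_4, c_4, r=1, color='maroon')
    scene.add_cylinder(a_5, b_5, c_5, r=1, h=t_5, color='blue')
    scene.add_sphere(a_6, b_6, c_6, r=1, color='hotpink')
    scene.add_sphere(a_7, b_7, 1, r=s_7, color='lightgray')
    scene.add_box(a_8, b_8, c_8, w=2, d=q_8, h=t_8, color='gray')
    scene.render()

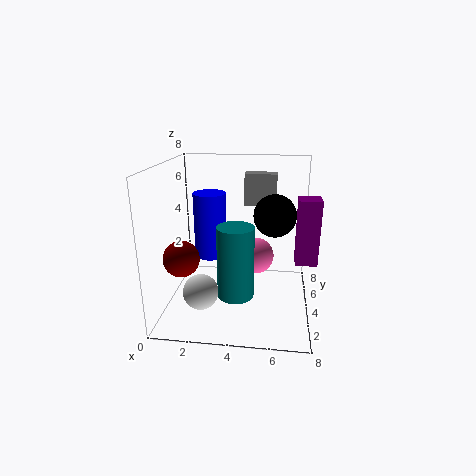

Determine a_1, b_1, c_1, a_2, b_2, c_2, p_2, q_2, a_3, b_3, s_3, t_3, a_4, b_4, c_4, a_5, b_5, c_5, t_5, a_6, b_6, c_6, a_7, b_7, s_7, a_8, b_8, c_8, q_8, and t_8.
a_1 = 6; b_1 = 2; c_1 = 6; a_2 = 7; b_2 = 1; c_2 = 4; p_2 = 1; q_2 = 1; a_3 = 4; b_3 = 3; s_3 = 1; t_3 = 4; a_4 = 1; b_4 = 3; c_4 = 3; a_5 = 2; b_5 = 6; c_5 = 2; t_5 = 4; a_6 = 5; b_6 = 4; c_6 = 3; a_7 = 2; b_7 = 3; s_7 = 1; a_8 = 4; b_8 = 7; c_8 = 5; q_8 = 1; t_8 = 2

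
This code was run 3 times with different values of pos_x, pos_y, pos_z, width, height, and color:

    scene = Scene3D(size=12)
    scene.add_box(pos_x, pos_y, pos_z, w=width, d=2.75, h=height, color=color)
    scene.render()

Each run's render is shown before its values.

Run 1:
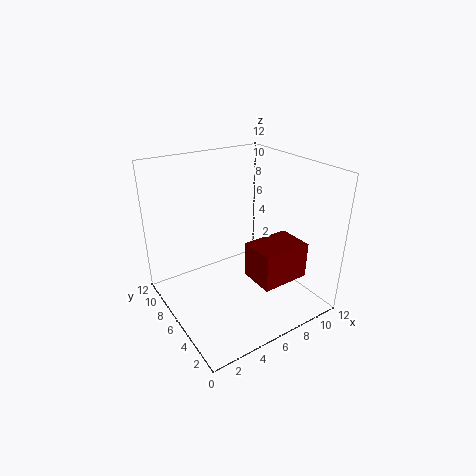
pos_x = 5, pos_y = 0.75, pos_z = 4.25, width = 3.75, height = 2.75, color = 'maroon'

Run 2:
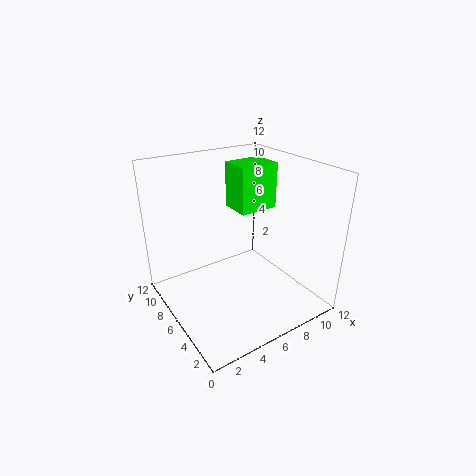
pos_x = 7, pos_y = 6.75, pos_z = 7.5, width = 3.5, height = 4, color = 'lime'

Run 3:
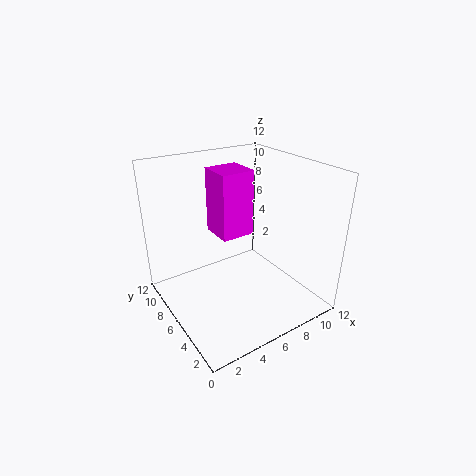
pos_x = 4.25, pos_y = 5.25, pos_z = 6.5, width = 2.75, height = 5.25, color = 'magenta'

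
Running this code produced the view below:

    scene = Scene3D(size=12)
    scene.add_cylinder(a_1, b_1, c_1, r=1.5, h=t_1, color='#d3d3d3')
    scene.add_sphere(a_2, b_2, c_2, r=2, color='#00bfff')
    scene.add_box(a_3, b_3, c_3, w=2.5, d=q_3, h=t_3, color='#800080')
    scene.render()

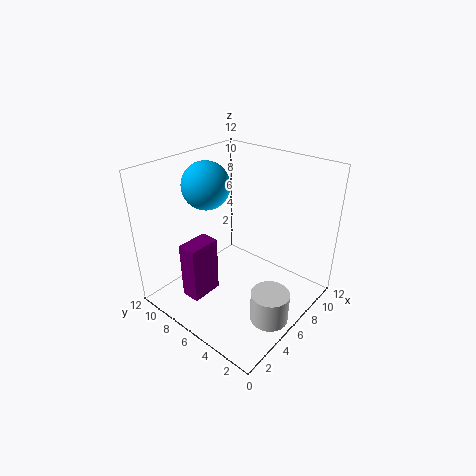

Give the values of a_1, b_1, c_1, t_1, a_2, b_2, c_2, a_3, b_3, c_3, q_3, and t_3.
a_1 = 4.5, b_1 = 1.5, c_1 = 1, t_1 = 2.5, a_2 = 5.5, b_2 = 9, c_2 = 10, a_3 = 1, b_3 = 6, c_3 = 2.5, q_3 = 1.5, t_3 = 4.5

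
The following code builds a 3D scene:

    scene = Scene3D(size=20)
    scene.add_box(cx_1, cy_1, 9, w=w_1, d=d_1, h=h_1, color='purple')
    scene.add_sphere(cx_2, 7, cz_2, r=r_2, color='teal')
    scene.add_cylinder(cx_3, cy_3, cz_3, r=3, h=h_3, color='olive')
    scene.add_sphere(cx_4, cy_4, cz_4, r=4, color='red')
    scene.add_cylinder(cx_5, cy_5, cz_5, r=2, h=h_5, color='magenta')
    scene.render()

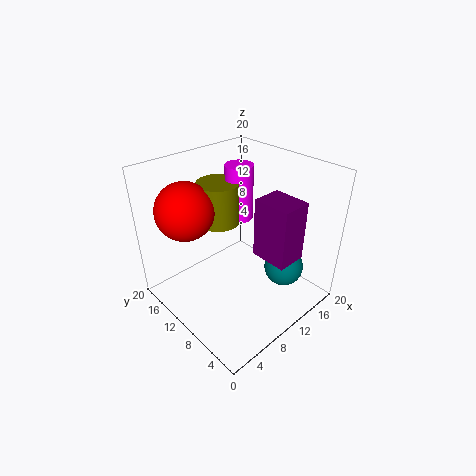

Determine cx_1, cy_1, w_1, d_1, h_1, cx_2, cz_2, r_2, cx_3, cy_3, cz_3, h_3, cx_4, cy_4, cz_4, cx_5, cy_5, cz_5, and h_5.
cx_1 = 10
cy_1 = 2
w_1 = 4
d_1 = 5
h_1 = 8
cx_2 = 17
cz_2 = 3
r_2 = 3
cx_3 = 10
cy_3 = 14
cz_3 = 11
h_3 = 6
cx_4 = 5
cy_4 = 15
cz_4 = 14
cx_5 = 13
cy_5 = 13
cz_5 = 11
h_5 = 8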